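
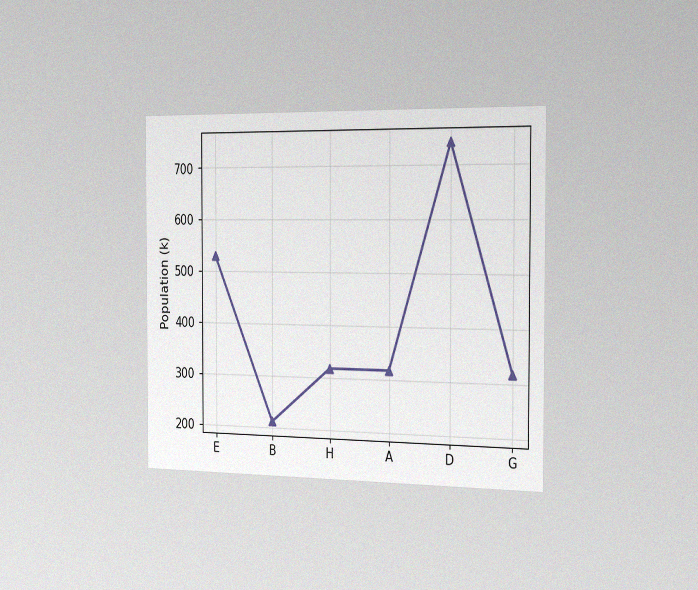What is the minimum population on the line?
212k

The chart is viewed slightly from the right, with some photo noise. The lowest point is at B, and reading across to the y-axis gives 212k.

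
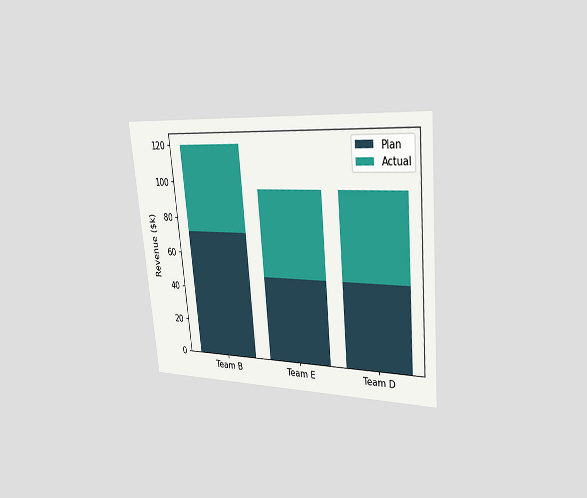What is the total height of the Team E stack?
$96k

The chart is tilted about 5° counter-clockwise and viewed slightly from the right. The Team E stack's top reaches $96k on the y-axis.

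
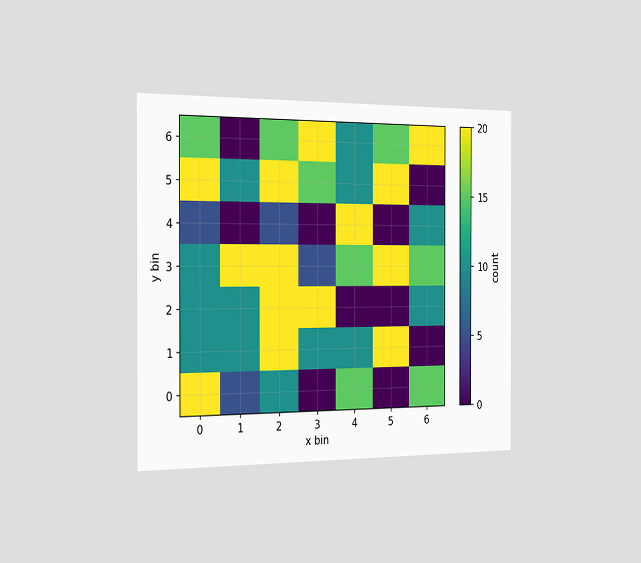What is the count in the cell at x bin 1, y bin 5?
The chart is viewed slightly from the left. Matching the cell (1, 5) against the colorbar gives 10.

10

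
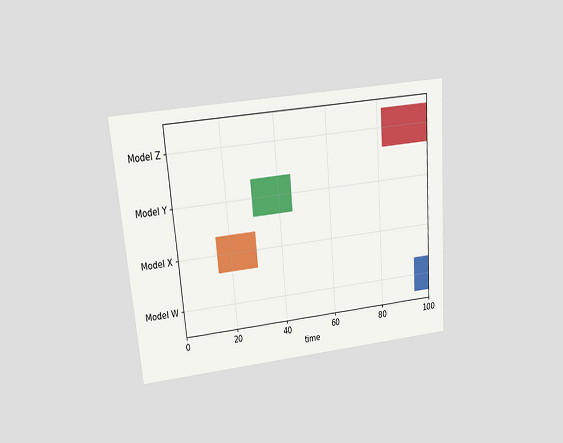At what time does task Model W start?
The chart is tilted about 5° counter-clockwise and viewed slightly from above. The Model W bar begins at t=94.

94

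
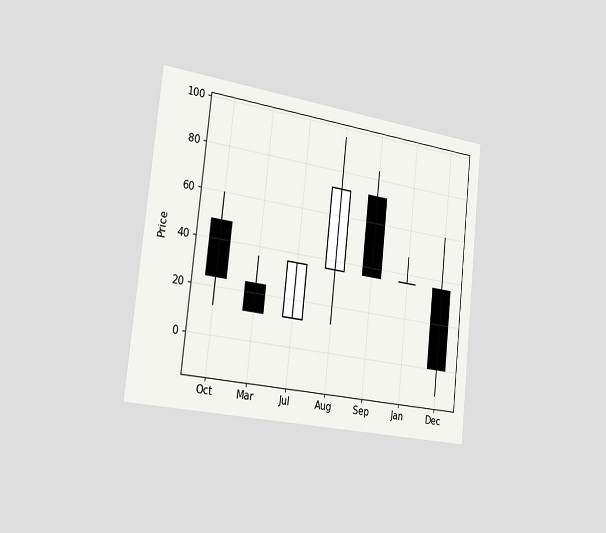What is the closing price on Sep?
36

The chart is tilted about 6° clockwise and viewed slightly from the left. The Sep candle closes at 36.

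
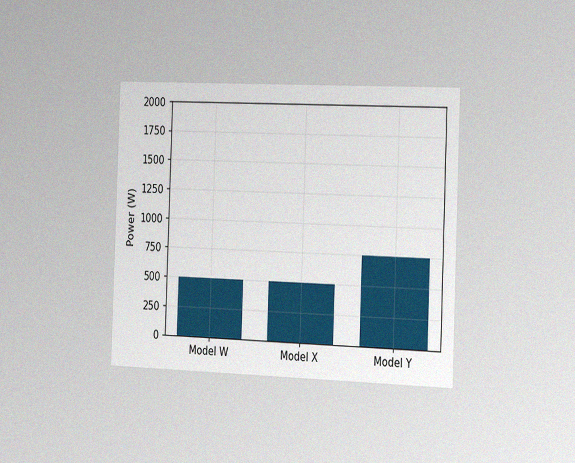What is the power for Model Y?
750W

The chart is tilted about 2° clockwise and viewed slightly from the right, with some photo noise. Reading along the chart's y-axis, the Model Y bar reaches 750W.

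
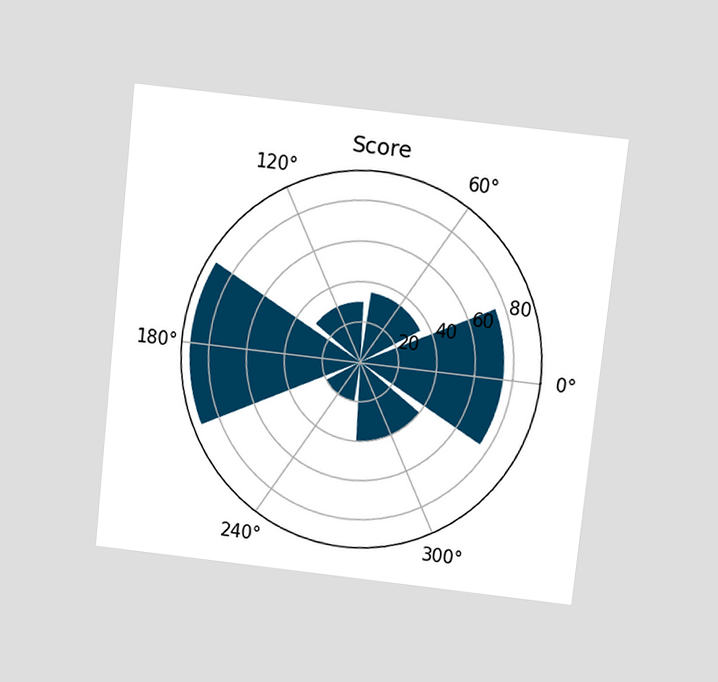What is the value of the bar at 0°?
75

The chart is tilted about 6° clockwise and viewed slightly from above. The bar at 0° reaches 75 on the radial axis.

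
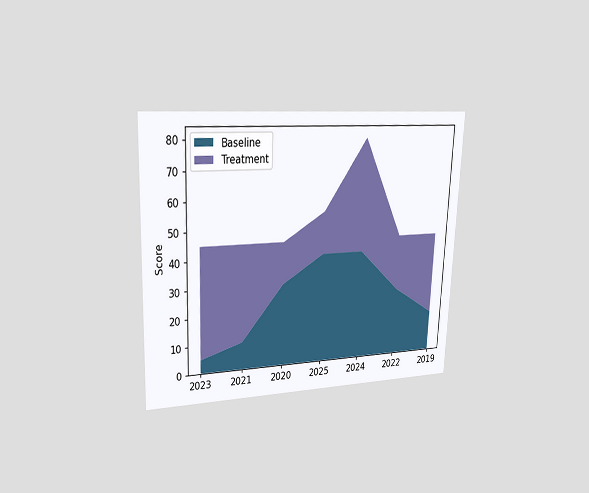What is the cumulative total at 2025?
The chart is tilted about 2° clockwise and viewed at a slight angle. The stacked total at 2025 reaches 55.

55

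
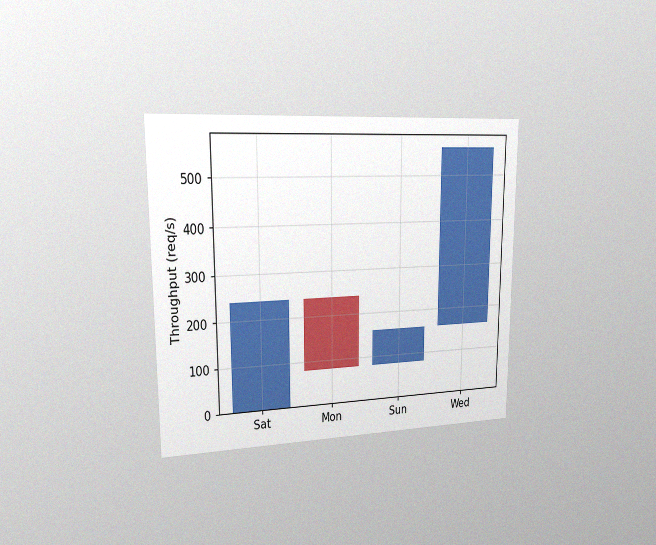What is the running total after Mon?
The chart is viewed slightly from the left, with some photo noise. After Mon the running total reaches 80req/s.

80req/s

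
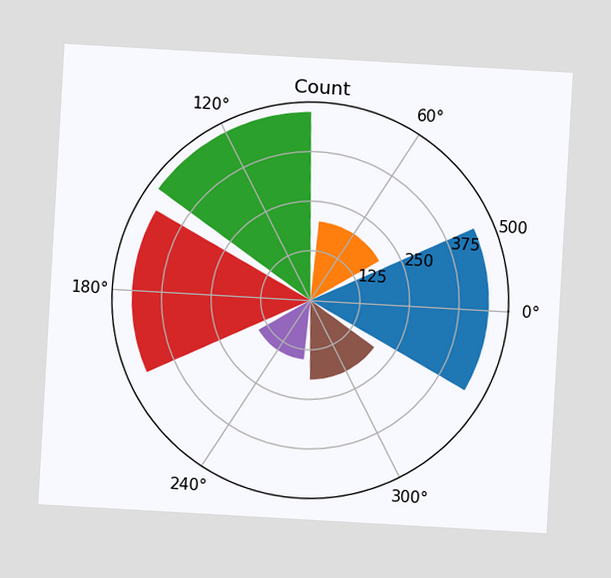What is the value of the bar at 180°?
450

The chart is tilted about 3° clockwise. The bar at 180° reaches 450 on the radial axis.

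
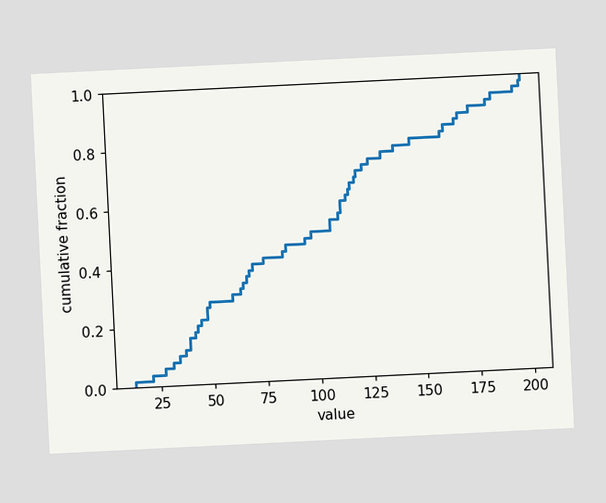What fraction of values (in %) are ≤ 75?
42%

The chart is tilted about 3° counter-clockwise. At x=75 the ECDF step is at 42%.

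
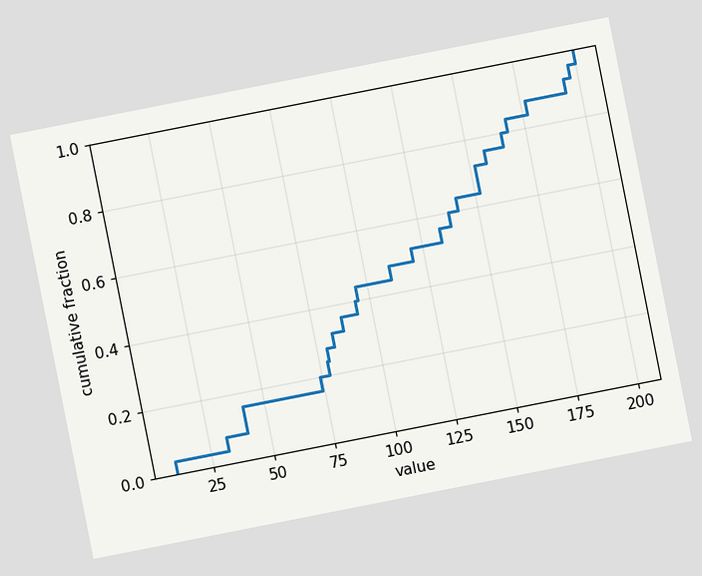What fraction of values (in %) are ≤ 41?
16%

The chart is tilted about 11° counter-clockwise. At x=41 the ECDF step is at 16%.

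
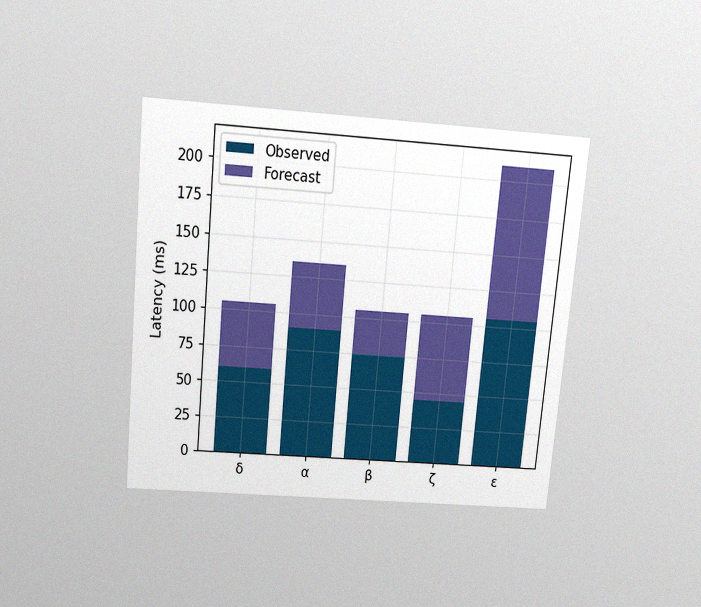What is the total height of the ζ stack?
105ms

The chart is tilted about 5° clockwise and viewed slightly from above, with some photo noise. The ζ stack's top reaches 105ms on the y-axis.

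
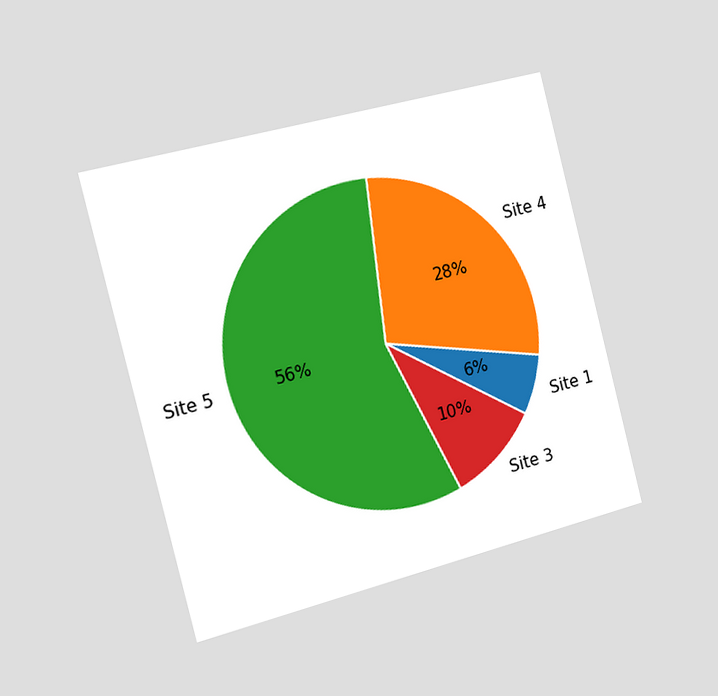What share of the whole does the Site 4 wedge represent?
The chart is tilted about 14° counter-clockwise and viewed slightly from the left. The Site 4 slice takes up 28% of the pie.

28%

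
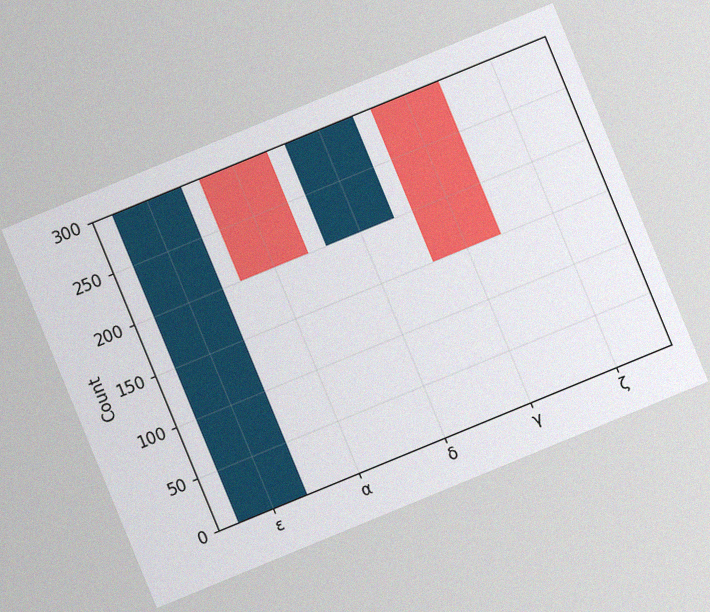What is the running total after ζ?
The chart is tilted about 22° counter-clockwise, with some photo noise. After ζ the running total reaches 150.

150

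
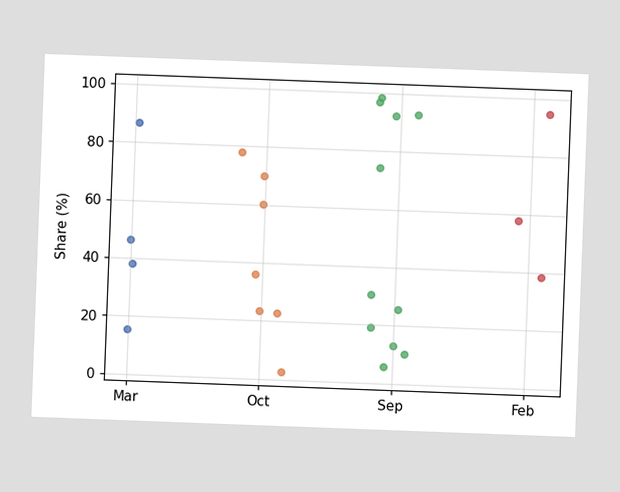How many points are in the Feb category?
The chart is tilted about 2° clockwise. Counting the markers in the Feb column gives 3.

3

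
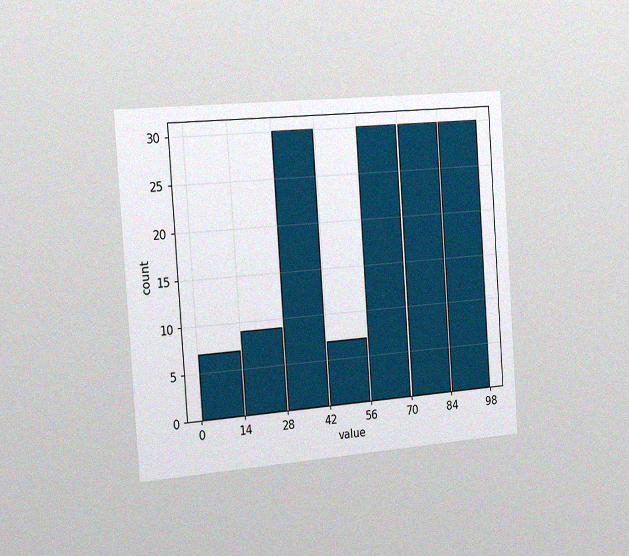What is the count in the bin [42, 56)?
The chart is tilted about 4° counter-clockwise and viewed slightly from the left, with some photo noise. The [42, 56) bin has height 7.

7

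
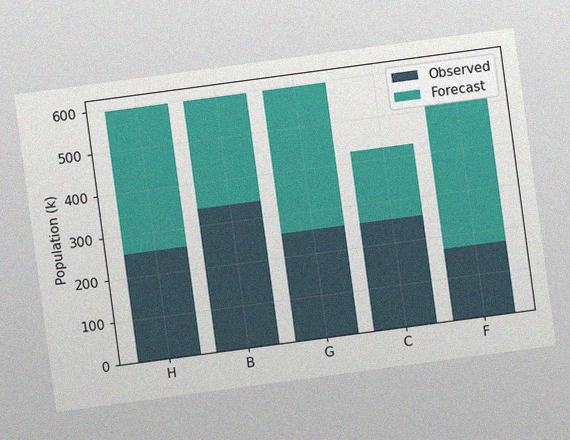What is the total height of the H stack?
595k

The chart is tilted about 8° counter-clockwise, with some photo noise. The H stack's top reaches 595k on the y-axis.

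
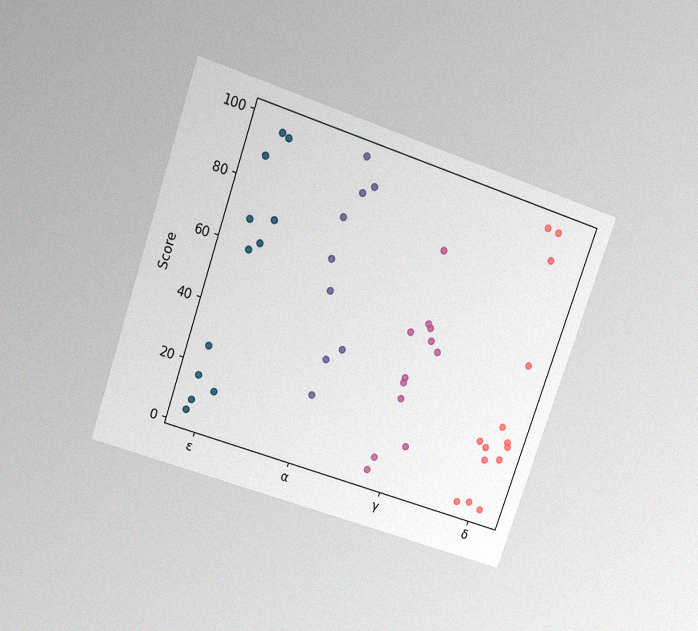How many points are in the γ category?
The chart is tilted about 19° clockwise and viewed slightly from above, with some photo noise. Counting the markers in the γ column gives 12.

12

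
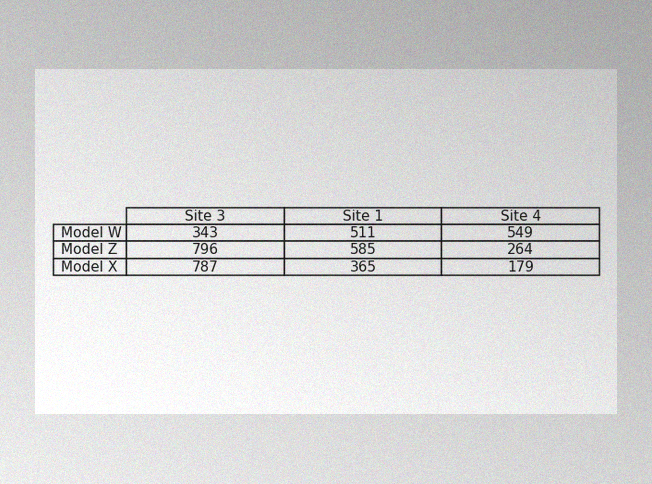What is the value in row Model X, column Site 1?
365

The image has some photo noise and uneven lighting. The (Model X, Site 1) cell reads 365.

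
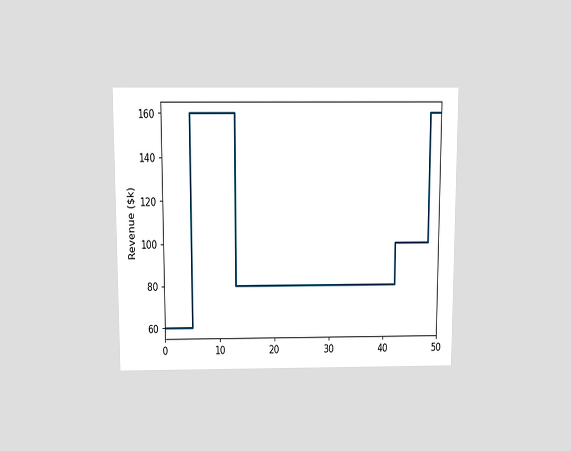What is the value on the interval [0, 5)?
The chart is viewed slightly from above. On [0, 5) the step sits at $60k.

$60k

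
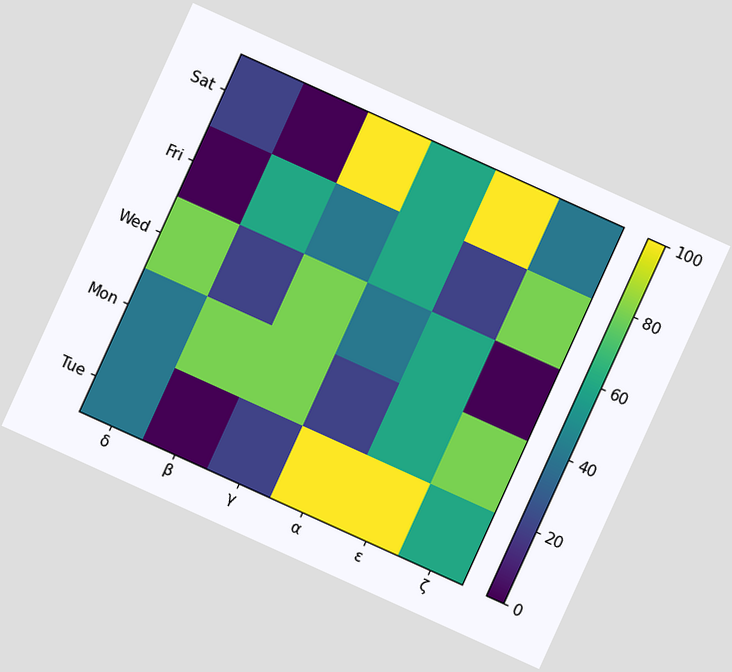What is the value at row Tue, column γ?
The chart is tilted about 24° clockwise. Matching cell (Tue, γ) against the colorbar gives 20.

20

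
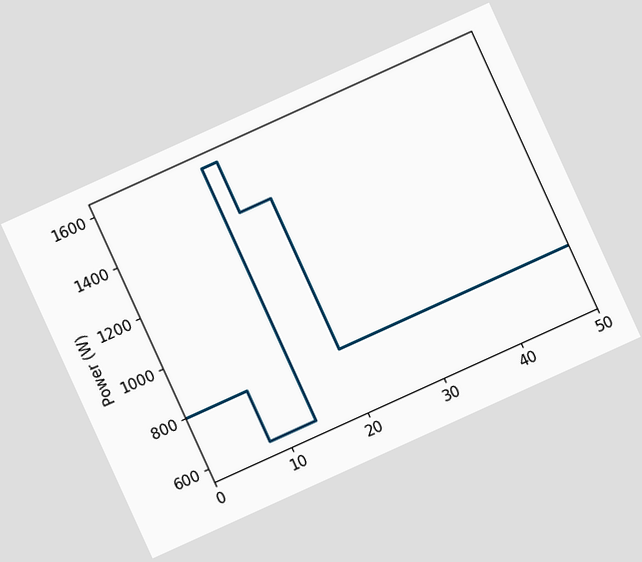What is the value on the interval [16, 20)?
1400W

The chart is tilted about 24° counter-clockwise. On [16, 20) the step sits at 1400W.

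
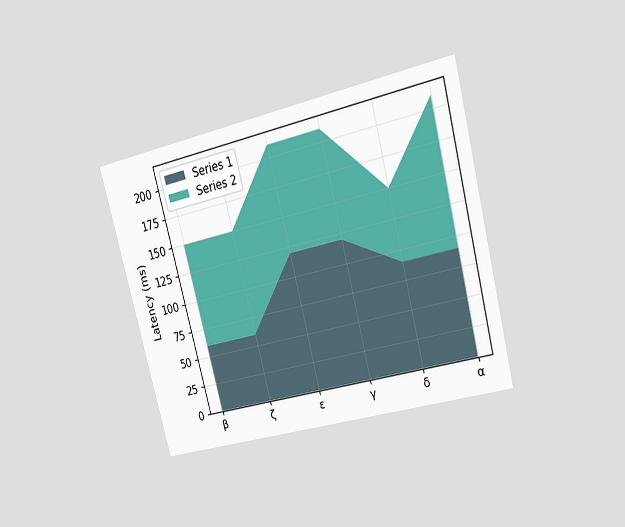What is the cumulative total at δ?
150ms

The chart is tilted about 14° counter-clockwise and viewed at a slight angle. The stacked total at δ reaches 150ms.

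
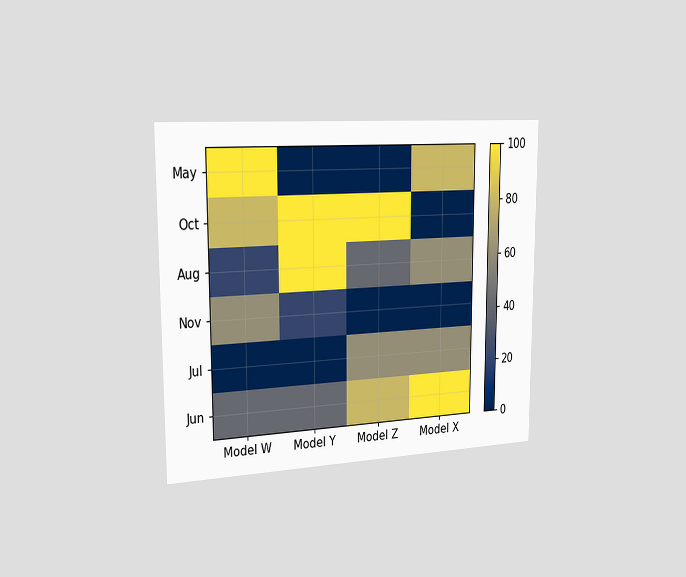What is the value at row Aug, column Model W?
The chart is viewed slightly from the left. Matching cell (Aug, Model W) against the colorbar gives 20.

20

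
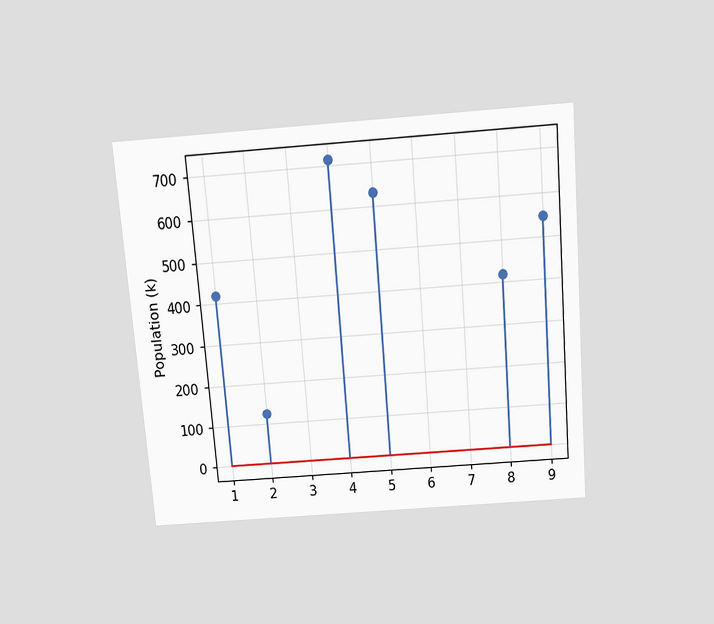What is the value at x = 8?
420k

The chart is tilted about 5° counter-clockwise and viewed slightly from above. The stem at x=8 reaches 420k.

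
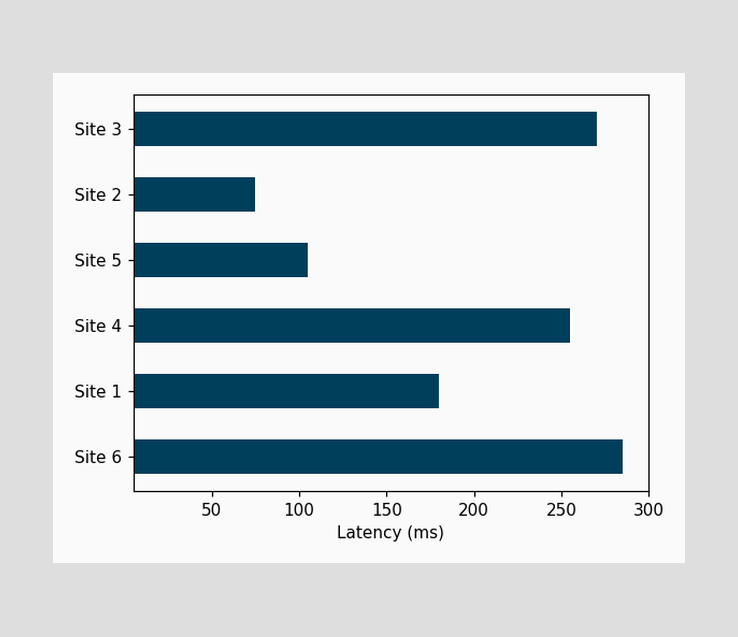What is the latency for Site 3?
270ms

Reading along the chart's x-axis, the Site 3 bar reaches 270ms.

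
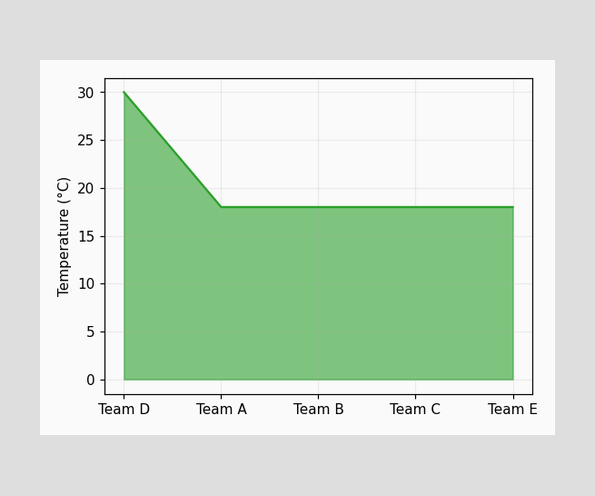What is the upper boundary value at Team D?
At Team D the upper boundary is at 30°C.

30°C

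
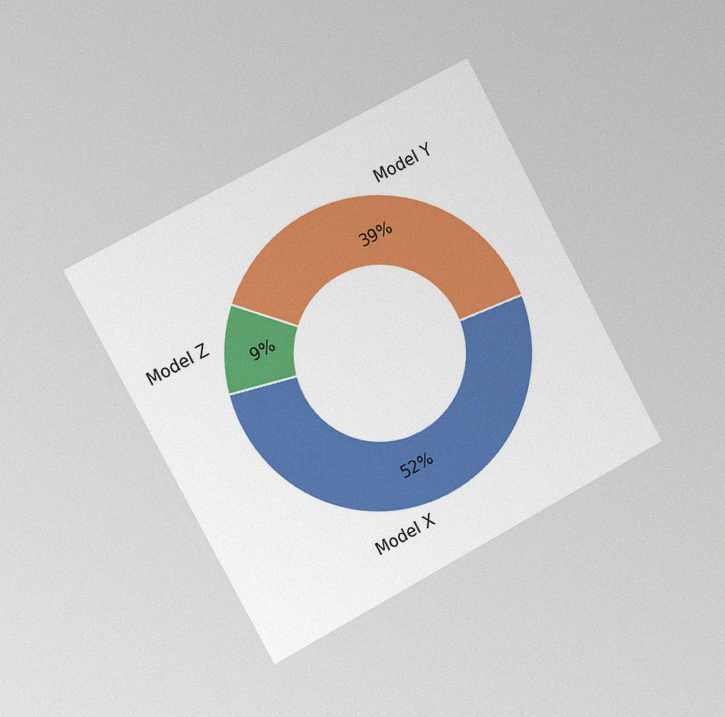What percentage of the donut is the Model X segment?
52%

The chart is tilted about 28° counter-clockwise and viewed slightly from the left, with some photo noise. The Model X segment takes up 52% of the ring.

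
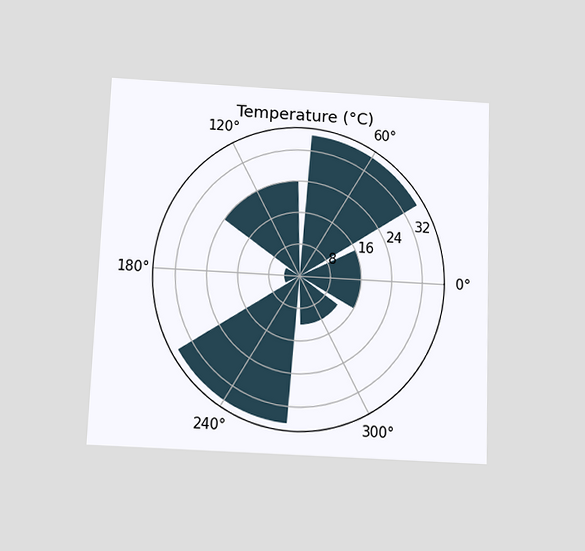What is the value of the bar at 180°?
4°C

The chart is tilted about 2° clockwise and viewed slightly from below. The bar at 180° reaches 4°C on the radial axis.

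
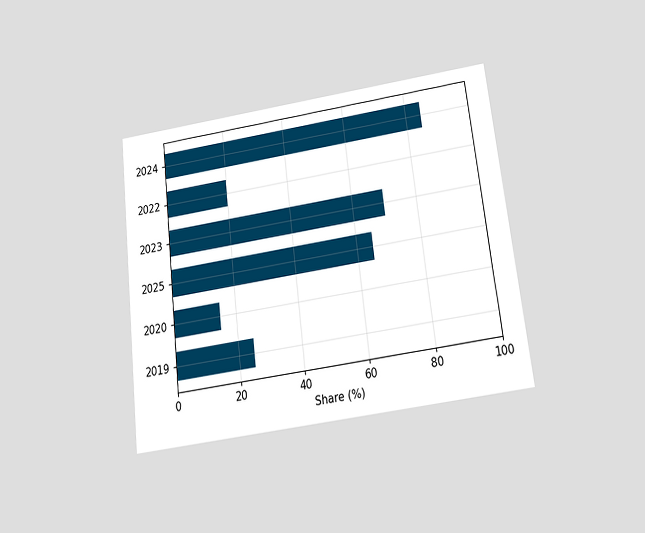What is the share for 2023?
The chart is tilted about 7° counter-clockwise and viewed slightly from below. Reading along the chart's x-axis, the 2023 bar reaches 70%.

70%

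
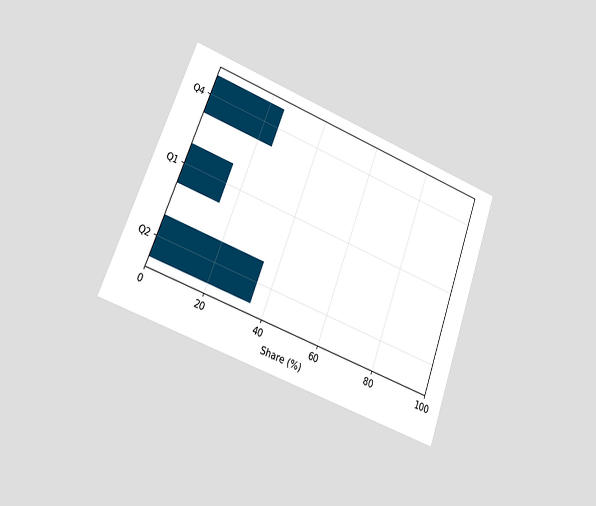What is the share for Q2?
35%

The chart is tilted about 20° clockwise and viewed at a slight angle. Reading along the chart's x-axis, the Q2 bar reaches 35%.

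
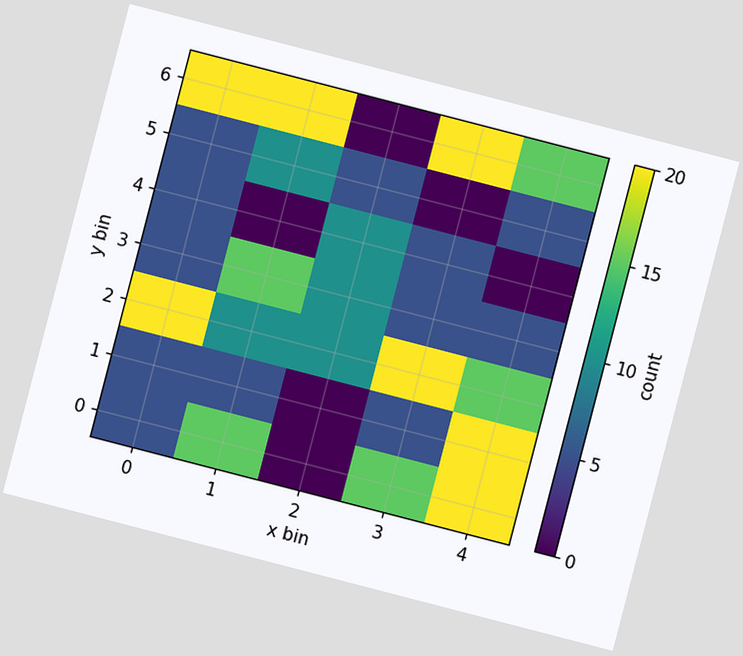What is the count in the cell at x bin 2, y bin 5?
The chart is tilted about 15° clockwise. Matching the cell (2, 5) against the colorbar gives 5.

5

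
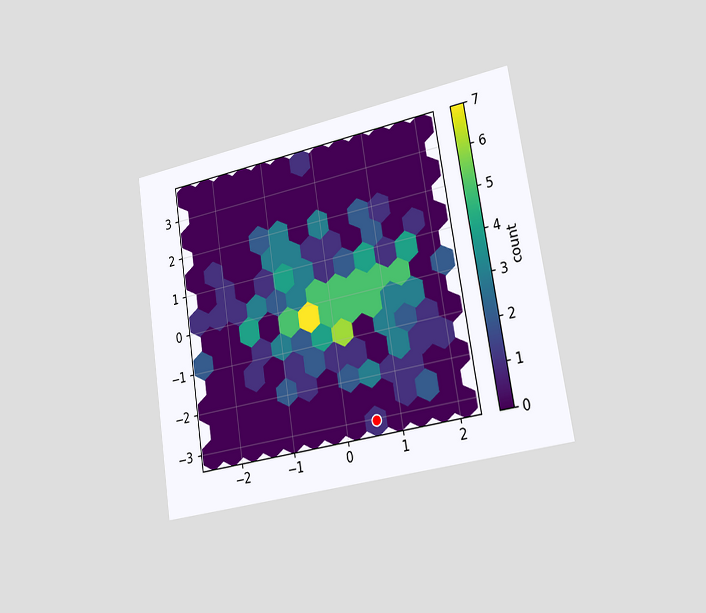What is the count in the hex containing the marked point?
The chart is tilted about 9° counter-clockwise and viewed slightly from the right. The marked hex reads 1 on the colorbar.

1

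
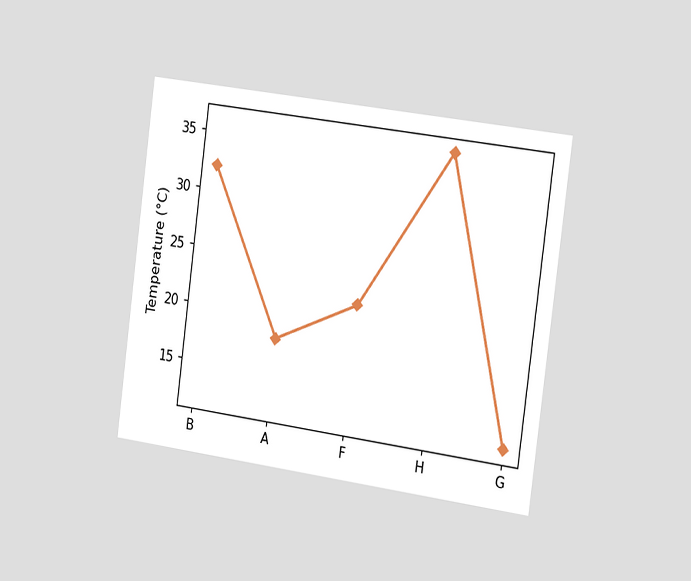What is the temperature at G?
12°C

The chart is tilted about 8° clockwise and viewed slightly from the right. At G, the line is at 12°C.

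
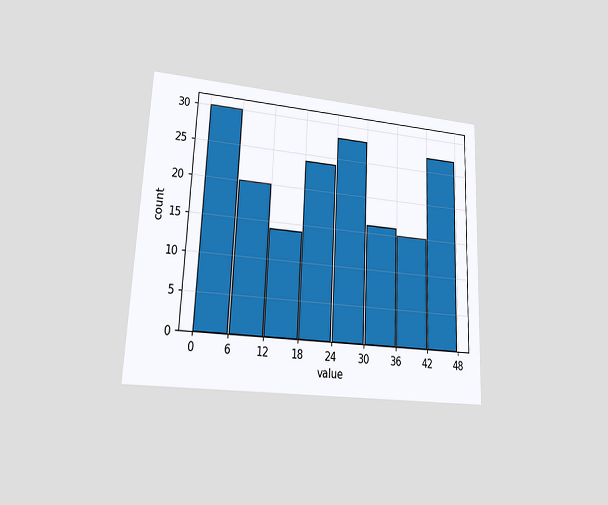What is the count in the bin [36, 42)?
The chart is tilted about 2° clockwise and viewed at a slight angle. The [36, 42) bin has height 15.

15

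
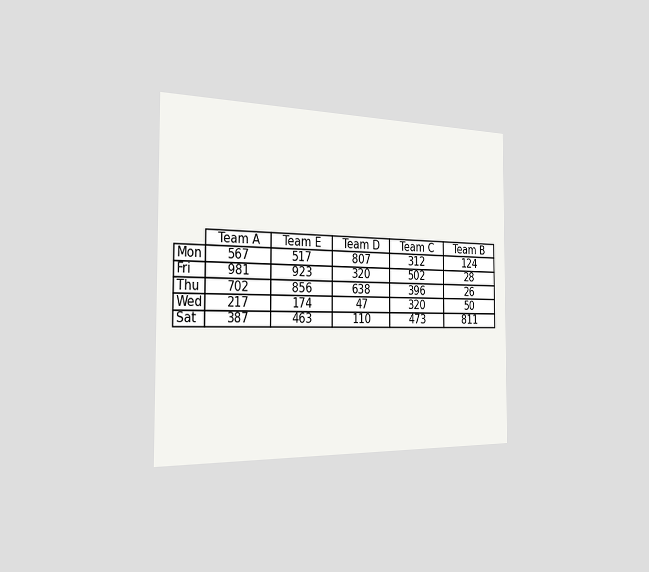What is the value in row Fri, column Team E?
923

The chart is viewed slightly from the left. The (Fri, Team E) cell reads 923.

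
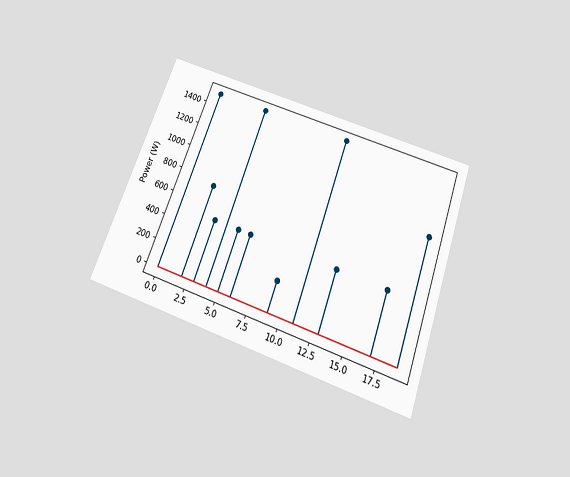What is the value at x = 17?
500W

The chart is tilted about 20° clockwise and viewed slightly from below. The stem at x=17 reaches 500W.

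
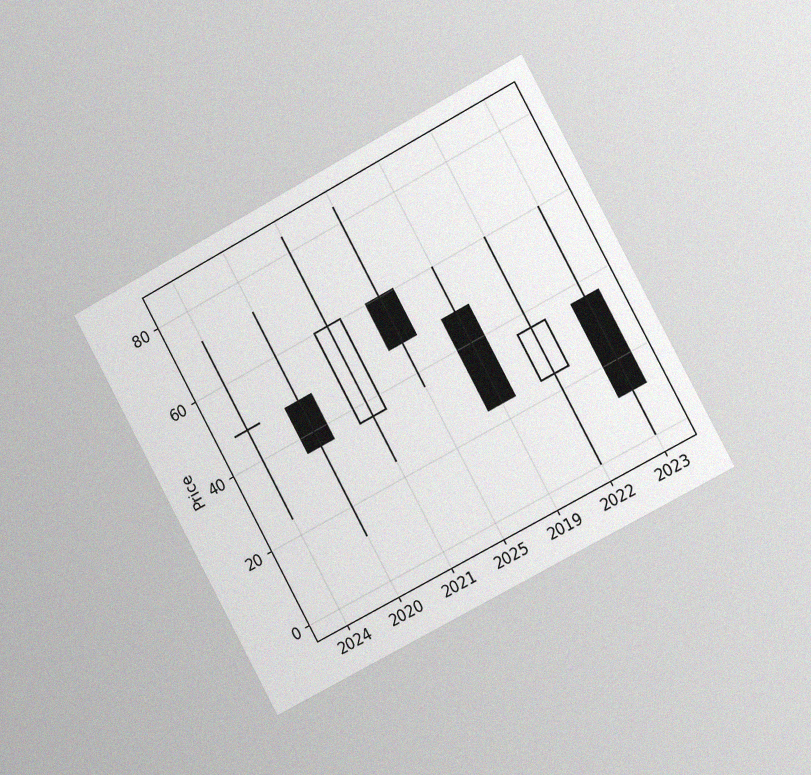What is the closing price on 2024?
The chart is tilted about 28° counter-clockwise and viewed slightly from the right, with some photo noise. The 2024 candle closes at 48.

48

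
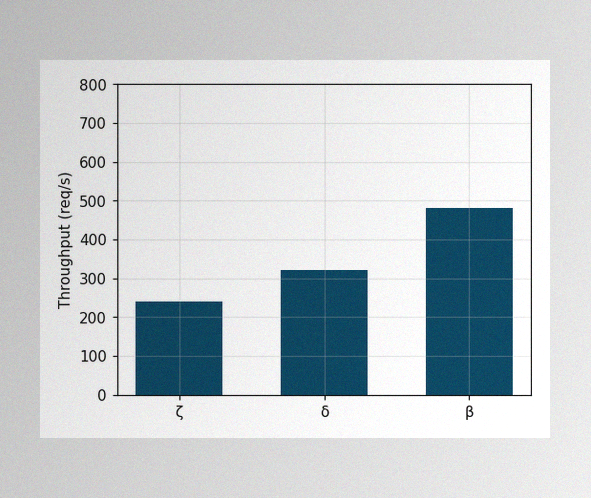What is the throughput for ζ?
The image has some photo noise and uneven lighting. Reading along the chart's y-axis, the ζ bar reaches 240req/s.

240req/s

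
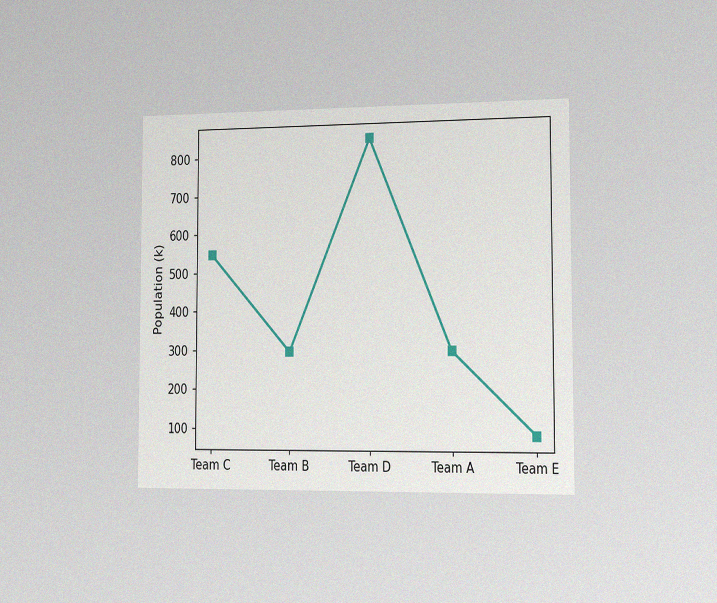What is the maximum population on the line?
The chart is viewed slightly from the right, with some photo noise. The highest point is at Team D, and reading across to the y-axis gives 840k.

840k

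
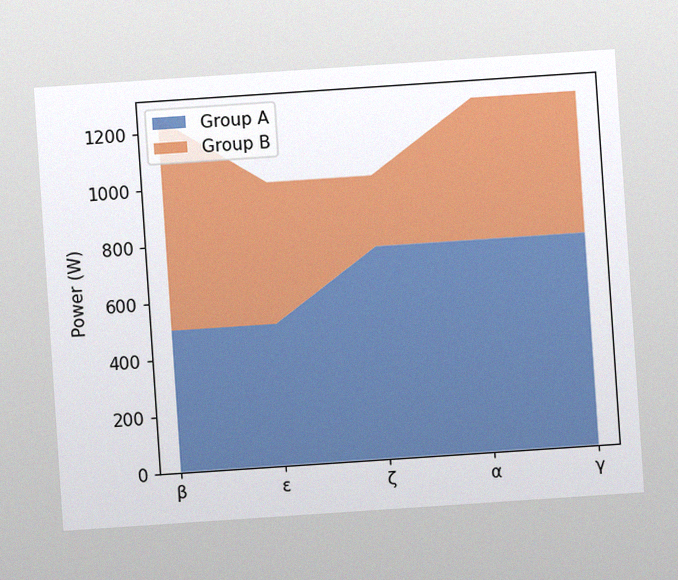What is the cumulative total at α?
The chart is tilted about 4° counter-clockwise, with some photo noise. The stacked total at α reaches 1250W.

1250W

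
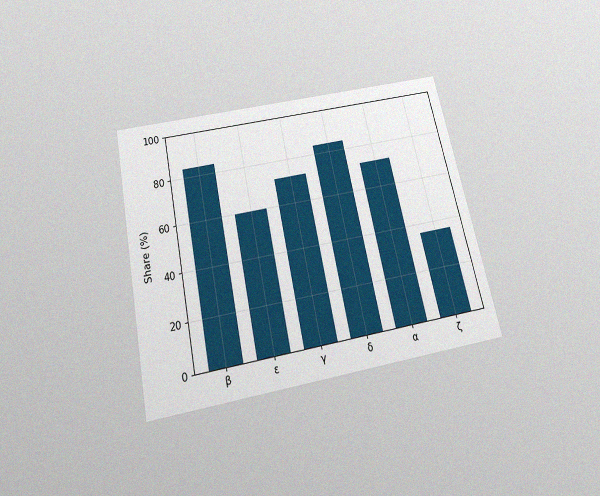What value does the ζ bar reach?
36%

The chart is tilted about 12° counter-clockwise and viewed slightly from below, with some photo noise. Reading along the chart's y-axis, the ζ bar reaches 36%.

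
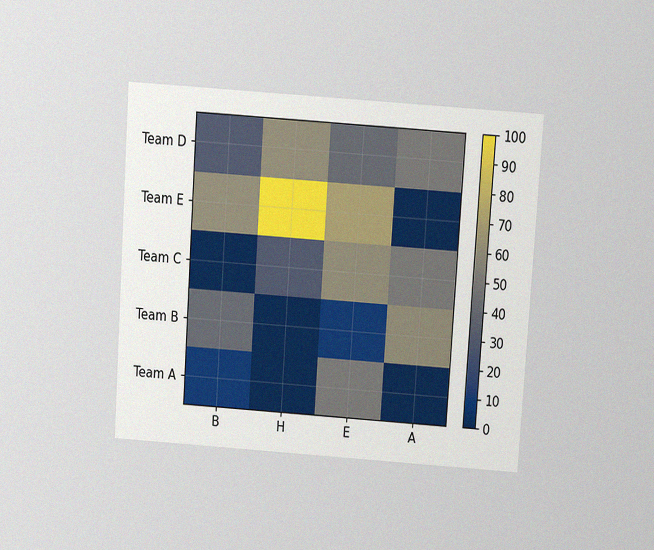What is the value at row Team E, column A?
0

The chart is tilted about 4° clockwise and viewed slightly from above, with some photo noise. Matching cell (Team E, A) against the colorbar gives 0.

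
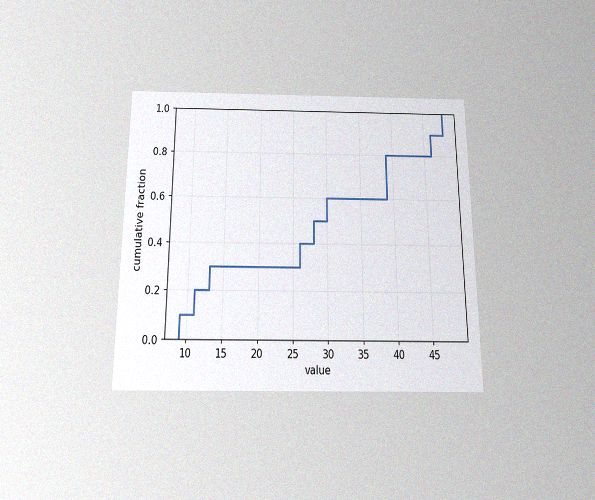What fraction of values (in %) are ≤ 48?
100%

The chart is viewed slightly from below, with some photo noise. At x=48 the ECDF step is at 100%.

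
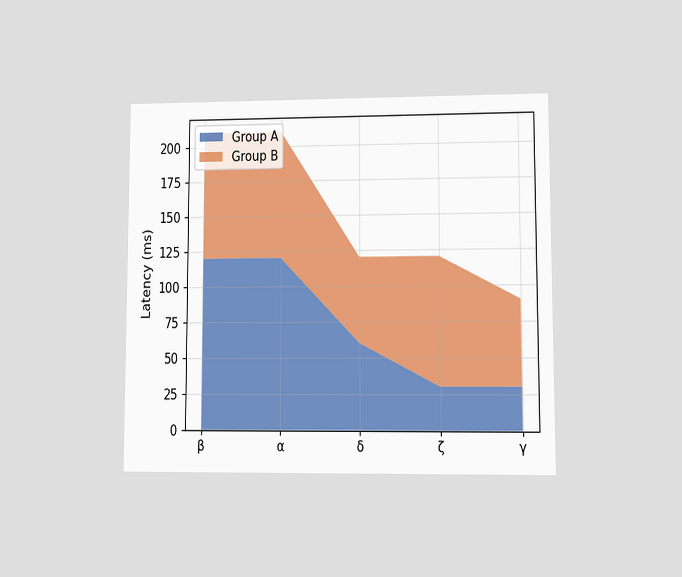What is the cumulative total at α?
210ms

The chart is viewed at a slight angle. The stacked total at α reaches 210ms.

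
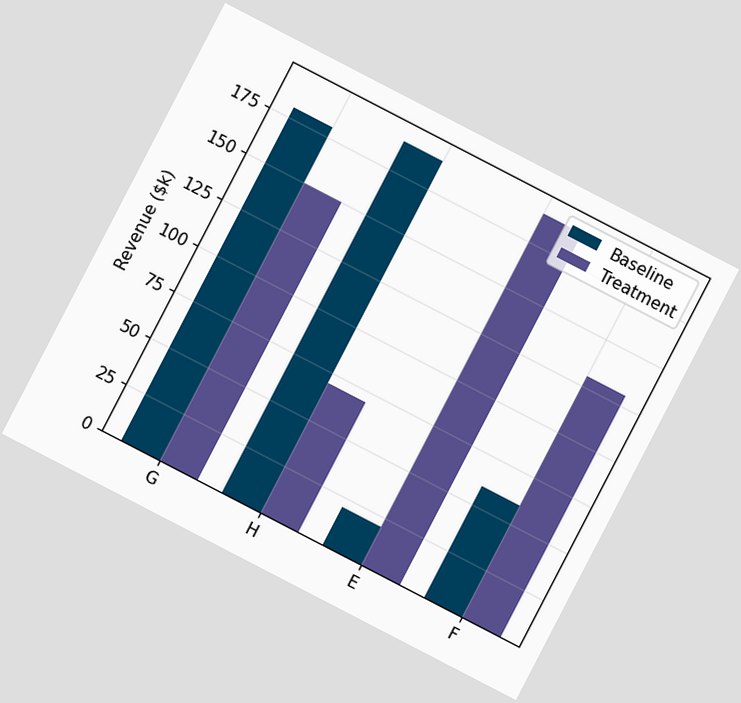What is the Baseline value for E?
$20k

The chart is tilted about 27° clockwise. The Baseline bar at E reaches $20k on the y-axis.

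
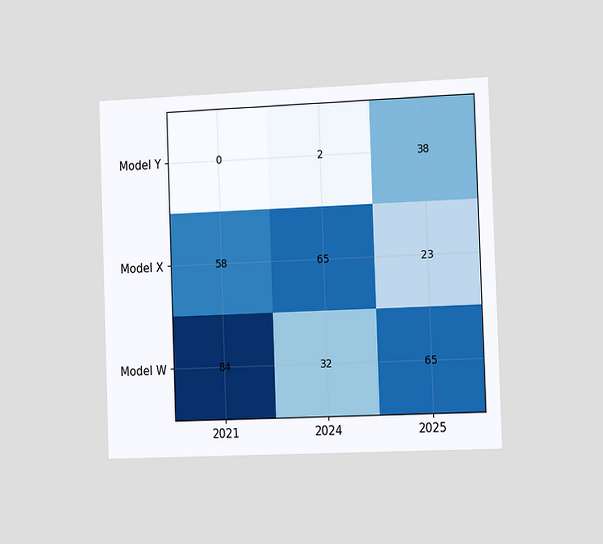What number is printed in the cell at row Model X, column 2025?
The chart is tilted about 2° counter-clockwise and viewed slightly from the right. The (Model X, 2025) cell reads 23.

23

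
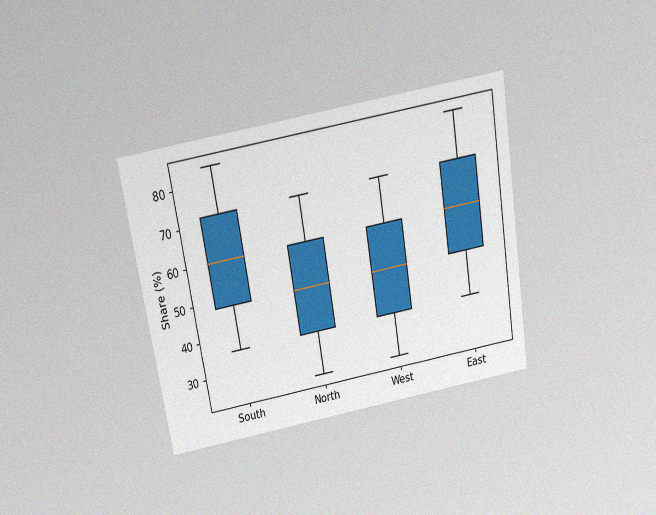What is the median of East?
The chart is tilted about 9° counter-clockwise and viewed slightly from above, with some photo noise. The median line in the East box sits at 60%.

60%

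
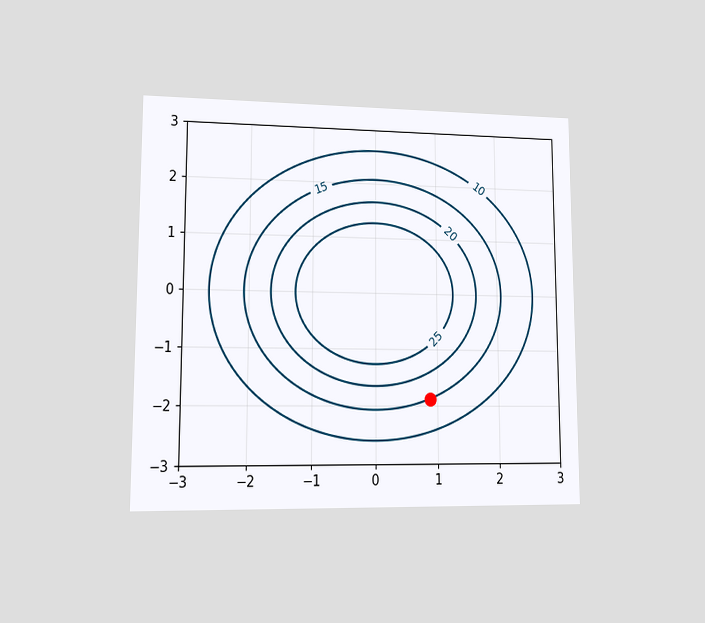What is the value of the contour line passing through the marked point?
The chart is viewed at a slight angle. The marked point sits on the contour labelled 15.

15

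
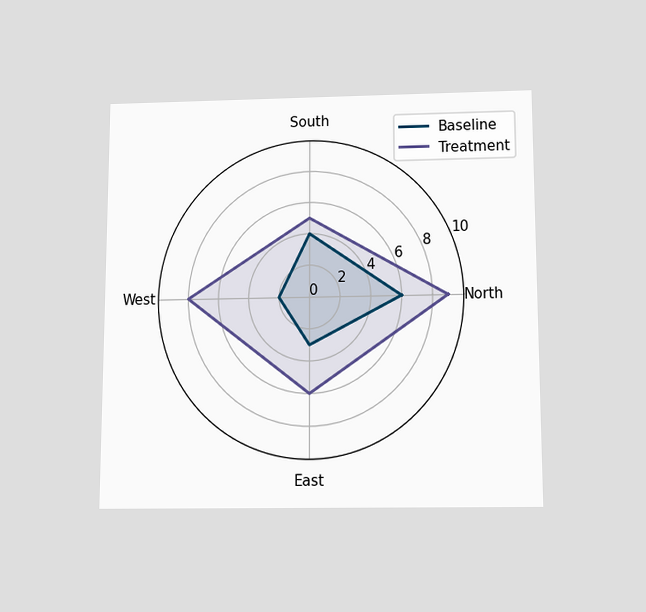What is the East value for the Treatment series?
The chart is viewed slightly from below. On the East axis, Treatment reaches 6.

6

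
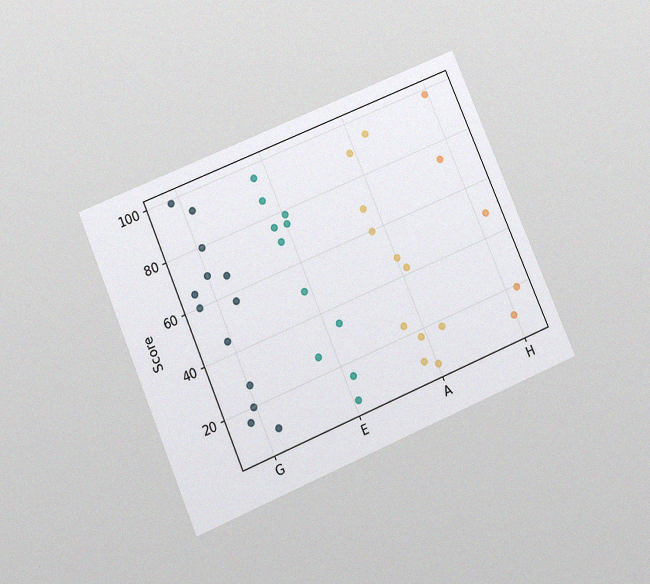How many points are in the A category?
The chart is tilted about 23° counter-clockwise and viewed slightly from below, with some photo noise. Counting the markers in the A column gives 11.

11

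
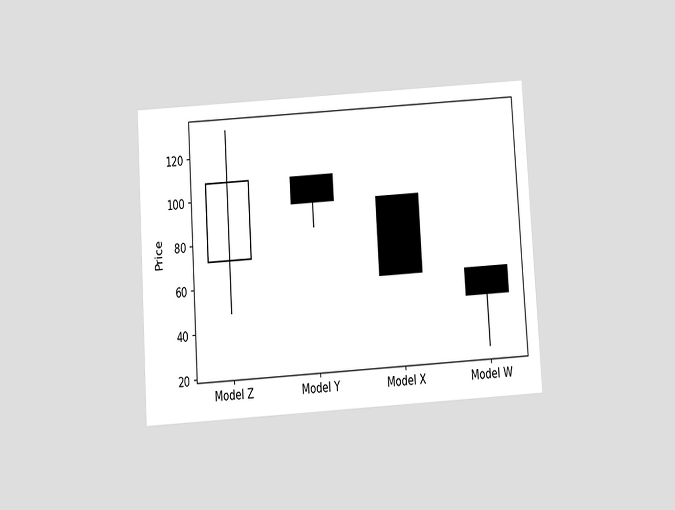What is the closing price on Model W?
48

The chart is tilted about 4° counter-clockwise and viewed slightly from below. The Model W candle closes at 48.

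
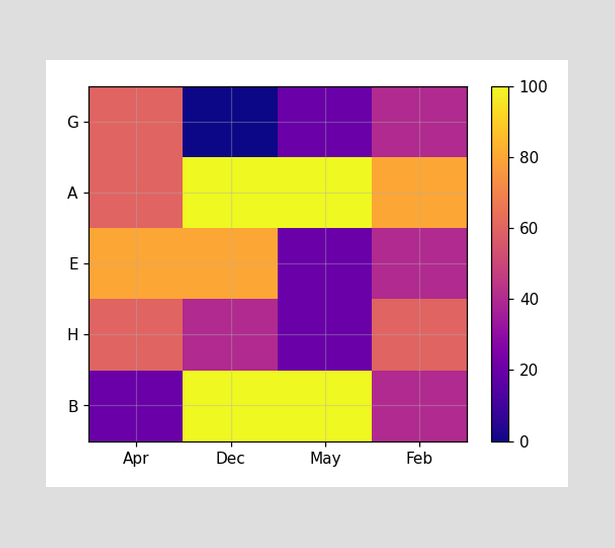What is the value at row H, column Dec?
40

Matching cell (H, Dec) against the colorbar gives 40.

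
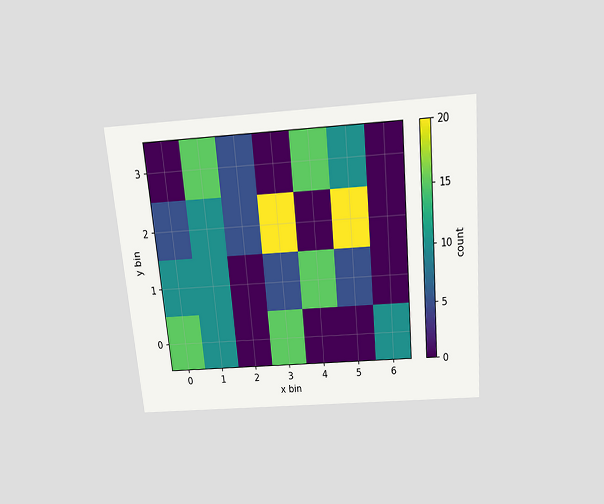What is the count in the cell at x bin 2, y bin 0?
The chart is tilted about 5° counter-clockwise and viewed slightly from above. Matching the cell (2, 0) against the colorbar gives 0.

0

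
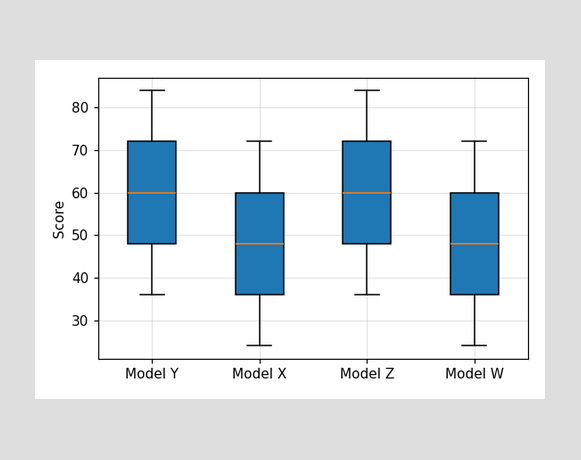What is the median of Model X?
48

The median line in the Model X box sits at 48.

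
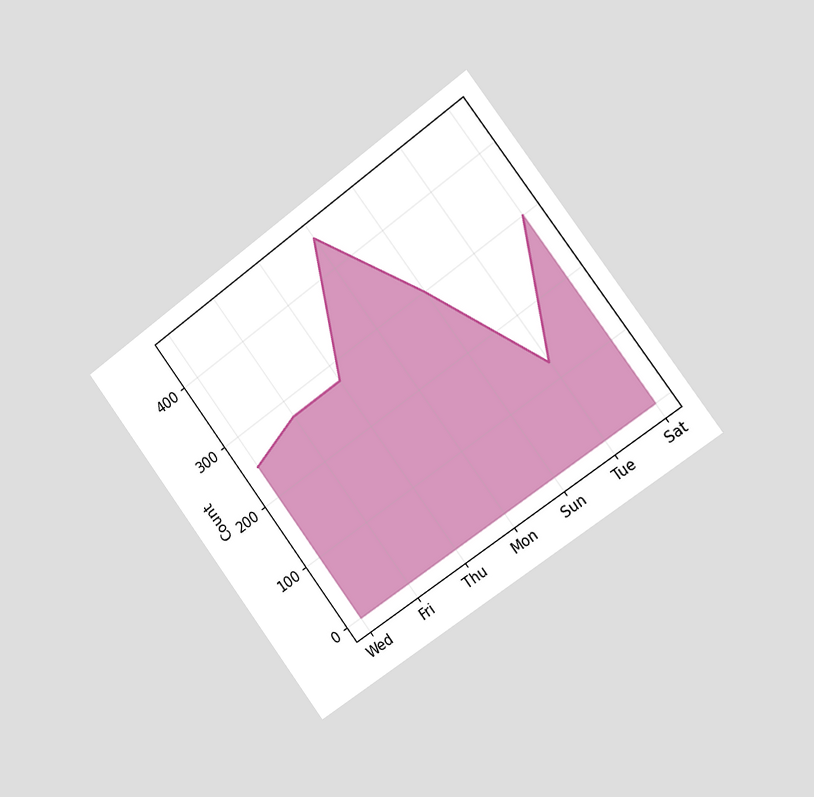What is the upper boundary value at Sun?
300

The chart is tilted about 37° counter-clockwise and viewed slightly from the right. At Sun the upper boundary is at 300.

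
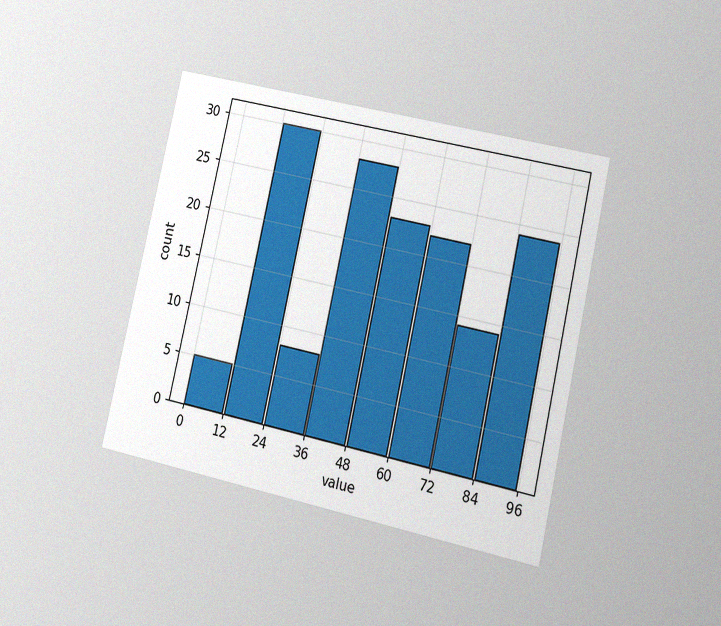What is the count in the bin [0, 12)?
The chart is tilted about 13° clockwise and viewed at a slight angle, with some photo noise. The [0, 12) bin has height 5.

5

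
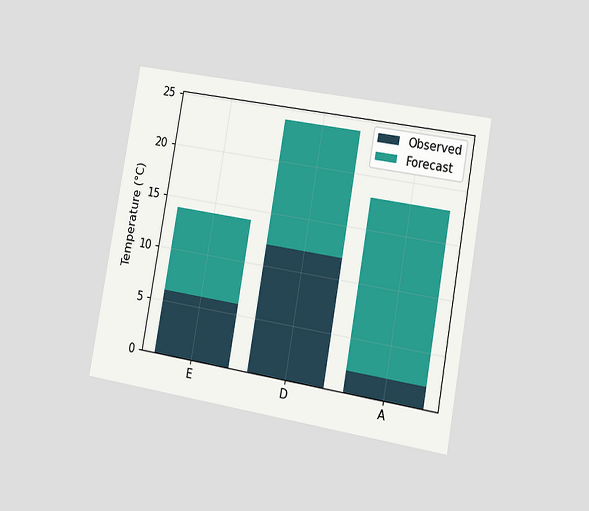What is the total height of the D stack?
The chart is tilted about 10° clockwise and viewed slightly from the right. The D stack's top reaches 24°C on the y-axis.

24°C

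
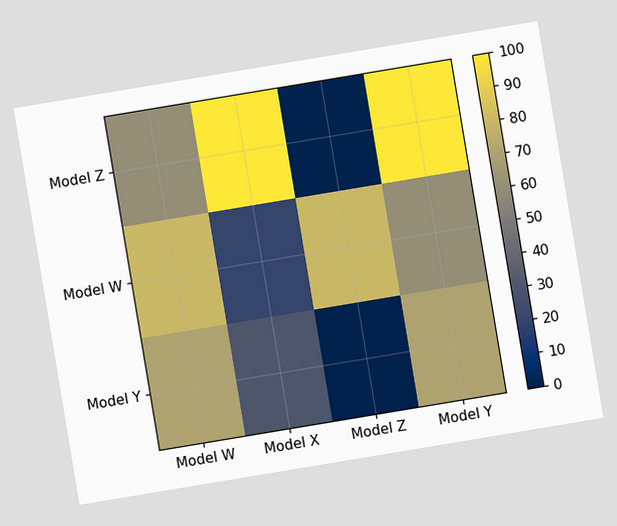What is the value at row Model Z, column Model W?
60

The chart is tilted about 9° counter-clockwise. Matching cell (Model Z, Model W) against the colorbar gives 60.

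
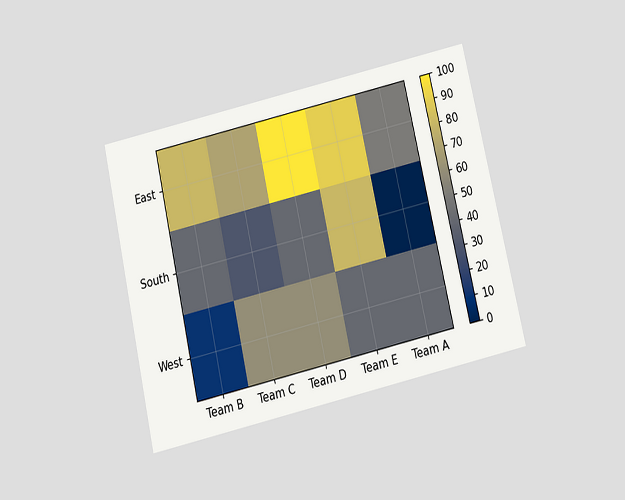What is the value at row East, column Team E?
The chart is tilted about 13° counter-clockwise and viewed slightly from below. Matching cell (East, Team E) against the colorbar gives 90.

90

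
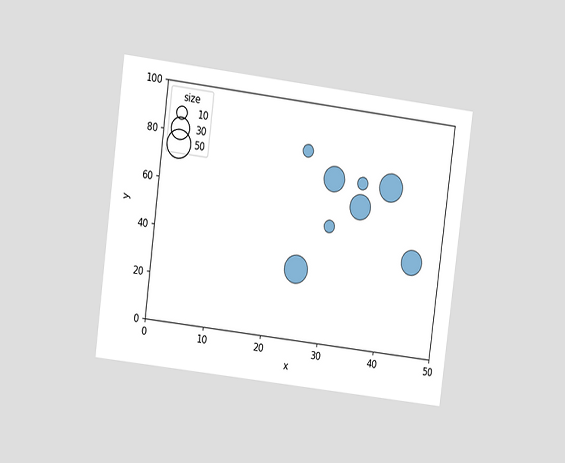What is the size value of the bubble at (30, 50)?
The chart is tilted about 7° clockwise and viewed at a slight angle. Matching the bubble at (30, 50) against the size legend gives 10.

10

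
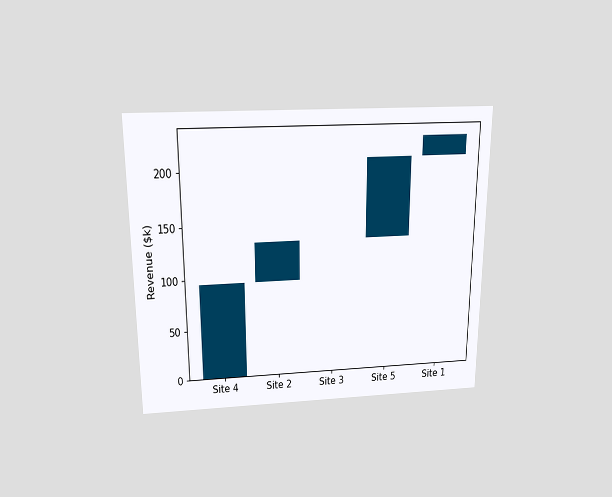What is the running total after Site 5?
$209k

The chart is viewed slightly from above. After Site 5 the running total reaches $209k.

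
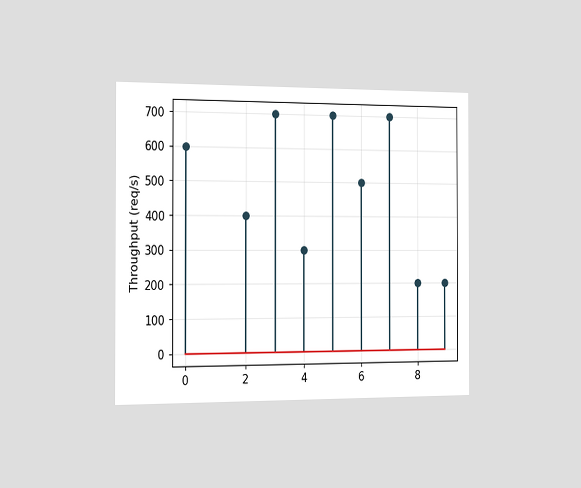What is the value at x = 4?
The chart is viewed slightly from the left. The stem at x=4 reaches 300req/s.

300req/s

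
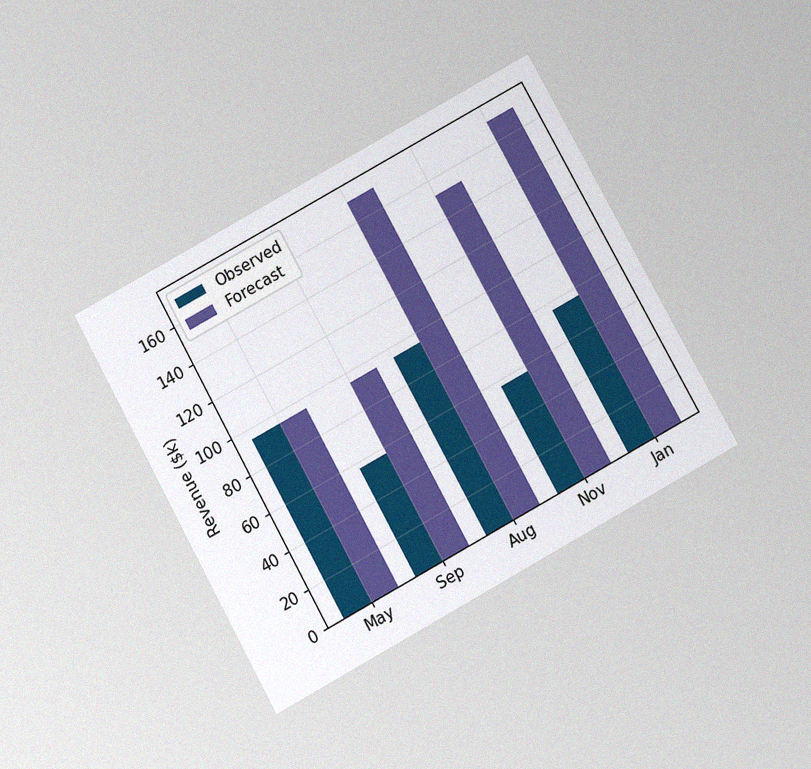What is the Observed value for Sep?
$57k

The chart is tilted about 29° counter-clockwise and viewed at a slight angle, with some photo noise. The Observed bar at Sep reaches $57k on the y-axis.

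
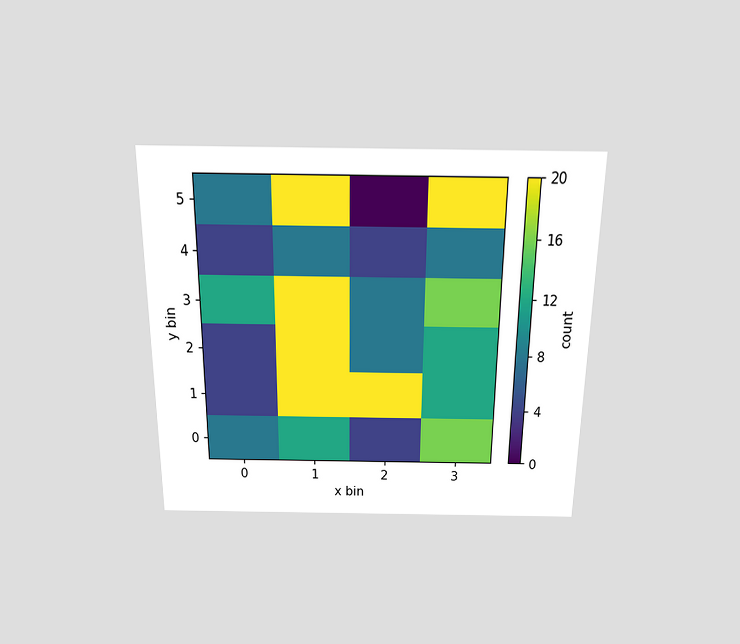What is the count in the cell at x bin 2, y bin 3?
8

The chart is viewed slightly from above. Matching the cell (2, 3) against the colorbar gives 8.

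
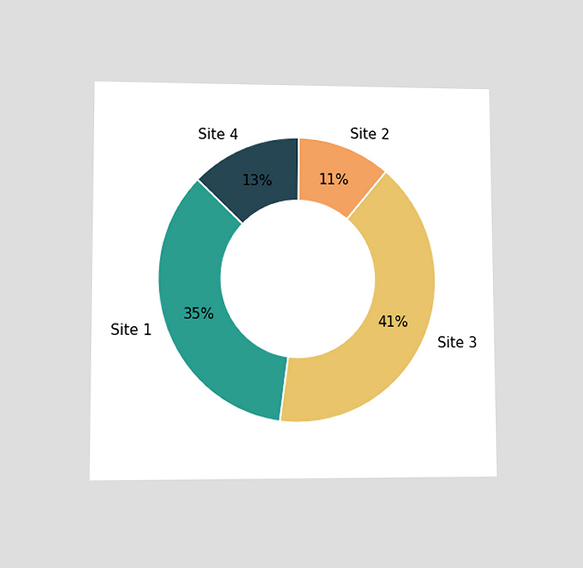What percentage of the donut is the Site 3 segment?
The chart is viewed at a slight angle. The Site 3 segment takes up 41% of the ring.

41%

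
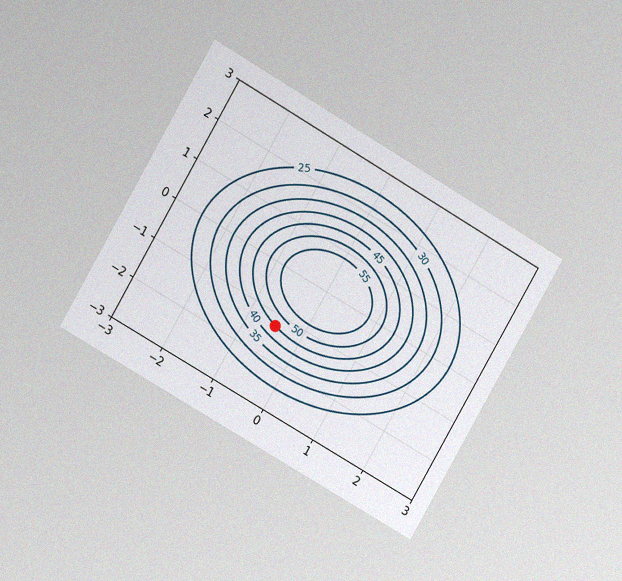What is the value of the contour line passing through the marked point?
45

The chart is tilted about 30° clockwise and viewed at a slight angle, with some photo noise. The marked point sits on the contour labelled 45.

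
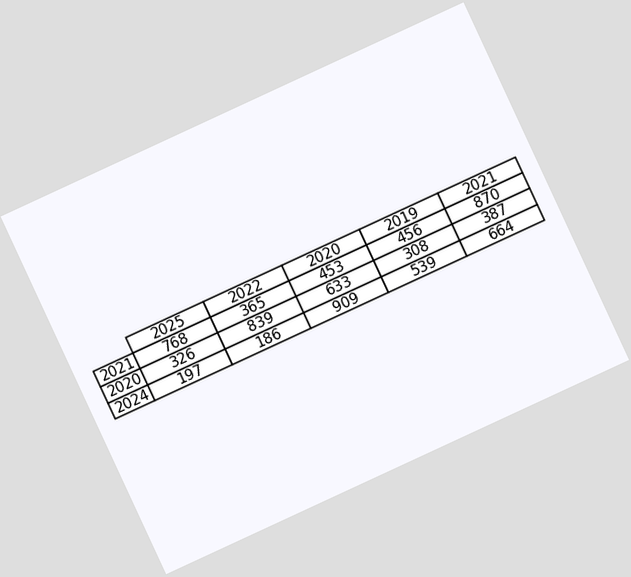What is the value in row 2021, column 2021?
The chart is tilted about 25° counter-clockwise. The (2021, 2021) cell reads 870.

870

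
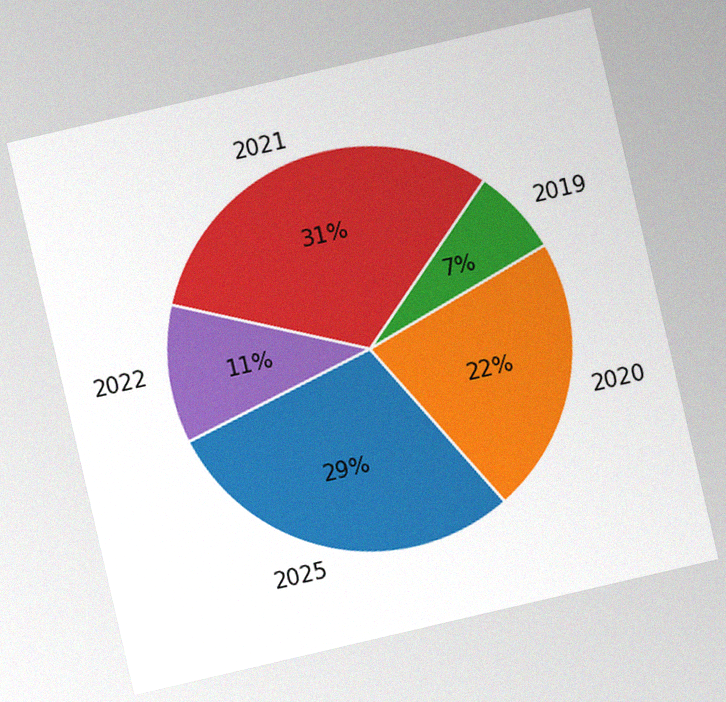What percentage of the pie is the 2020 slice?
The chart is tilted about 13° counter-clockwise, with some photo noise. The 2020 slice takes up 22% of the pie.

22%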